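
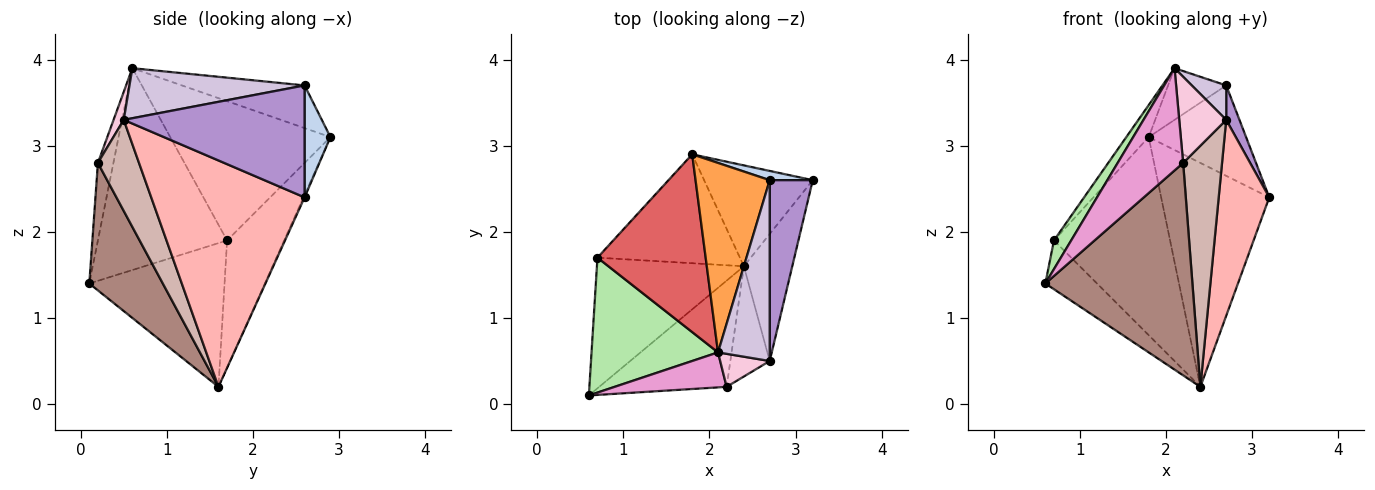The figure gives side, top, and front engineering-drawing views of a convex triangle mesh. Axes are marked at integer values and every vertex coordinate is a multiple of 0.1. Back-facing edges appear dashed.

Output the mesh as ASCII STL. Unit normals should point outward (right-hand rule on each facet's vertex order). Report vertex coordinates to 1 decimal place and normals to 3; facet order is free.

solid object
 facet normal -0.010 0.912 -0.411
  outer loop
   vertex 2.4 1.6 0.2
   vertex 1.8 2.9 3.1
   vertex 3.2 2.6 2.4
  endloop
 endfacet
 facet normal 0.255 0.962 0.098
  outer loop
   vertex 2.7 2.6 3.7
   vertex 3.2 2.6 2.4
   vertex 1.8 2.9 3.1
  endloop
 endfacet
 facet normal -0.486 0.230 0.843
  outer loop
   vertex 2.7 2.6 3.7
   vertex 1.8 2.9 3.1
   vertex 2.1 0.6 3.9
  endloop
 endfacet
 facet normal -0.676 0.258 -0.691
  outer loop
   vertex 0.7 1.7 1.9
   vertex 2.4 1.6 0.2
   vertex 0.6 0.1 1.4
  endloop
 endfacet
 facet normal -0.395 0.805 -0.443
  outer loop
   vertex 0.7 1.7 1.9
   vertex 1.8 2.9 3.1
   vertex 2.4 1.6 0.2
  endloop
 endfacet
 facet normal -0.842 -0.112 0.528
  outer loop
   vertex 0.7 1.7 1.9
   vertex 0.6 0.1 1.4
   vertex 2.1 0.6 3.9
  endloop
 endfacet
 facet normal -0.785 0.110 0.610
  outer loop
   vertex 0.7 1.7 1.9
   vertex 2.1 0.6 3.9
   vertex 1.8 2.9 3.1
  endloop
 endfacet
 facet normal 0.931 -0.307 -0.199
  outer loop
   vertex 2.7 0.5 3.3
   vertex 2.4 1.6 0.2
   vertex 3.2 2.6 2.4
  endloop
 endfacet
 facet normal 0.931 -0.068 0.358
  outer loop
   vertex 2.7 0.5 3.3
   vertex 3.2 2.6 2.4
   vertex 2.7 2.6 3.7
  endloop
 endfacet
 facet normal 0.689 -0.136 0.712
  outer loop
   vertex 2.7 0.5 3.3
   vertex 2.7 2.6 3.7
   vertex 2.1 0.6 3.9
  endloop
 endfacet
 facet normal 0.408 -0.816 -0.408
  outer loop
   vertex 2.2 0.2 2.8
   vertex 0.6 0.1 1.4
   vertex 2.4 1.6 0.2
  endloop
 endfacet
 facet normal 0.693 -0.656 -0.300
  outer loop
   vertex 2.2 0.2 2.8
   vertex 2.4 1.6 0.2
   vertex 2.7 0.5 3.3
  endloop
 endfacet
 facet normal -0.219 -0.923 0.316
  outer loop
   vertex 2.2 0.2 2.8
   vertex 2.1 0.6 3.9
   vertex 0.6 0.1 1.4
  endloop
 endfacet
 facet normal 0.198 -0.915 0.351
  outer loop
   vertex 2.2 0.2 2.8
   vertex 2.7 0.5 3.3
   vertex 2.1 0.6 3.9
  endloop
 endfacet
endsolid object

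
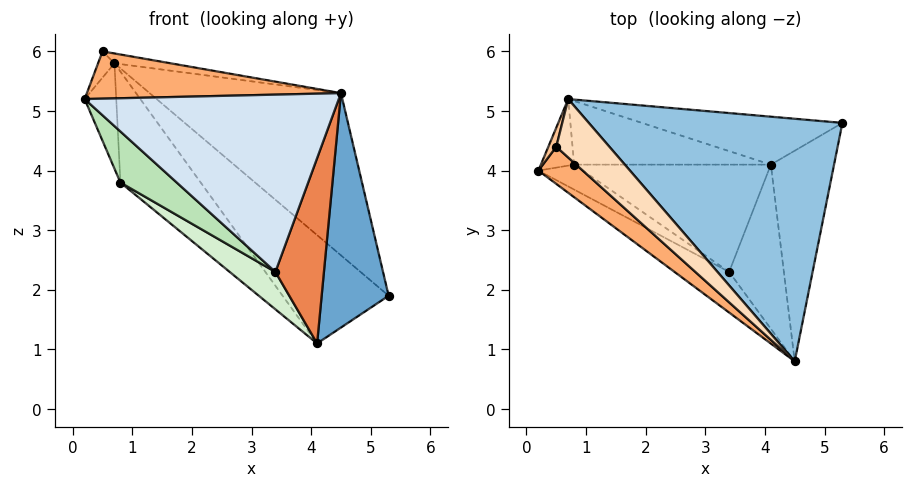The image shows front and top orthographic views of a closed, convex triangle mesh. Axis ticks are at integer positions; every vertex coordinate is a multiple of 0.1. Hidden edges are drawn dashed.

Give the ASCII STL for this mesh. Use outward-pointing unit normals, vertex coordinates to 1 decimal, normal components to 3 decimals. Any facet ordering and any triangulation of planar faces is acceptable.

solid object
 facet normal 0.660 -0.559 -0.502
  outer loop
   vertex 4.1 4.1 1.1
   vertex 5.3 4.8 1.9
   vertex 4.5 0.8 5.3
  endloop
 endfacet
 facet normal 0.602 0.444 0.664
  outer loop
   vertex 0.7 5.2 5.8
   vertex 4.5 0.8 5.3
   vertex 5.3 4.8 1.9
  endloop
 endfacet
 facet normal -0.255 0.884 -0.391
  outer loop
   vertex 0.7 5.2 5.8
   vertex 5.3 4.8 1.9
   vertex 4.1 4.1 1.1
  endloop
 endfacet
 facet normal -0.584 -0.791 -0.181
  outer loop
   vertex 3.4 2.3 2.3
   vertex 4.5 0.8 5.3
   vertex 0.2 4.0 5.2
  endloop
 endfacet
 facet normal 0.619 -0.588 -0.521
  outer loop
   vertex 3.4 2.3 2.3
   vertex 4.1 4.1 1.1
   vertex 4.5 0.8 5.3
  endloop
 endfacet
 facet normal -0.514 -0.674 0.530
  outer loop
   vertex 0.5 4.4 6.0
   vertex 0.2 4.0 5.2
   vertex 4.5 0.8 5.3
  endloop
 endfacet
 facet normal -0.935 0.286 0.208
  outer loop
   vertex 0.5 4.4 6.0
   vertex 0.7 5.2 5.8
   vertex 0.2 4.0 5.2
  endloop
 endfacet
 facet normal 0.307 0.158 0.939
  outer loop
   vertex 0.5 4.4 6.0
   vertex 4.5 0.8 5.3
   vertex 0.7 5.2 5.8
  endloop
 endfacet
 facet normal -0.811 0.494 -0.312
  outer loop
   vertex 0.8 4.1 3.8
   vertex 0.2 4.0 5.2
   vertex 0.7 5.2 5.8
  endloop
 endfacet
 facet normal -0.377 0.803 -0.461
  outer loop
   vertex 0.8 4.1 3.8
   vertex 0.7 5.2 5.8
   vertex 4.1 4.1 1.1
  endloop
 endfacet
 facet normal -0.659 -0.676 -0.331
  outer loop
   vertex 0.8 4.1 3.8
   vertex 3.4 2.3 2.3
   vertex 0.2 4.0 5.2
  endloop
 endfacet
 facet normal -0.611 -0.260 -0.747
  outer loop
   vertex 0.8 4.1 3.8
   vertex 4.1 4.1 1.1
   vertex 3.4 2.3 2.3
  endloop
 endfacet
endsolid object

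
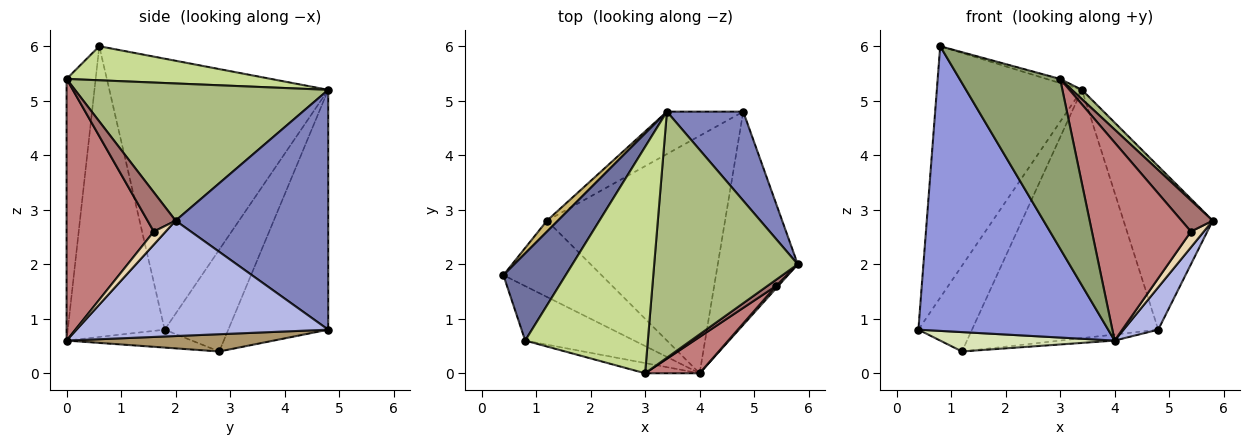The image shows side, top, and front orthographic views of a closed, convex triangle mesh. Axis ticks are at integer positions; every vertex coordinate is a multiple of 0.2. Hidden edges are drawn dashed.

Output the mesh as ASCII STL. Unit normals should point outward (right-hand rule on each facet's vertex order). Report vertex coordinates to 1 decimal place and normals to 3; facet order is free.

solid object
 facet normal -0.819 0.543 0.188
  outer loop
   vertex 0.8 0.6 6.0
   vertex 3.4 4.8 5.2
   vertex 0.4 1.8 0.8
  endloop
 endfacet
 facet normal 0.833 0.487 0.265
  outer loop
   vertex 4.8 4.8 0.8
   vertex 3.4 4.8 5.2
   vertex 5.8 2.0 2.8
  endloop
 endfacet
 facet normal -0.448 -0.878 -0.168
  outer loop
   vertex 4.0 0.0 0.6
   vertex 0.8 0.6 6.0
   vertex 0.4 1.8 0.8
  endloop
 endfacet
 facet normal 0.817 -0.113 -0.566
  outer loop
   vertex 4.0 0.0 0.6
   vertex 4.8 4.8 0.8
   vertex 5.8 2.0 2.8
  endloop
 endfacet
 facet normal -0.277 -0.959 -0.058
  outer loop
   vertex 3.0 0.0 5.4
   vertex 0.8 0.6 6.0
   vertex 4.0 0.0 0.6
  endloop
 endfacet
 facet normal 0.691 -0.027 0.723
  outer loop
   vertex 3.0 0.0 5.4
   vertex 5.8 2.0 2.8
   vertex 3.4 4.8 5.2
  endloop
 endfacet
 facet normal 0.268 0.018 0.963
  outer loop
   vertex 3.0 0.0 5.4
   vertex 3.4 4.8 5.2
   vertex 0.8 0.6 6.0
  endloop
 endfacet
 facet normal -0.174 -0.242 -0.954
  outer loop
   vertex 1.2 2.8 0.4
   vertex 4.0 0.0 0.6
   vertex 0.4 1.8 0.8
  endloop
 endfacet
 facet normal 0.096 0.025 -0.995
  outer loop
   vertex 1.2 2.8 0.4
   vertex 4.8 4.8 0.8
   vertex 4.0 0.0 0.6
  endloop
 endfacet
 facet normal -0.762 0.642 0.082
  outer loop
   vertex 1.2 2.8 0.4
   vertex 0.4 1.8 0.8
   vertex 3.4 4.8 5.2
  endloop
 endfacet
 facet normal -0.468 0.871 -0.149
  outer loop
   vertex 1.2 2.8 0.4
   vertex 3.4 4.8 5.2
   vertex 4.8 4.8 0.8
  endloop
 endfacet
 facet normal 0.674 -0.730 0.112
  outer loop
   vertex 5.4 1.6 2.6
   vertex 4.0 0.0 0.6
   vertex 5.8 2.0 2.8
  endloop
 endfacet
 facet normal 0.662 -0.735 0.147
  outer loop
   vertex 5.4 1.6 2.6
   vertex 5.8 2.0 2.8
   vertex 3.0 0.0 5.4
  endloop
 endfacet
 facet normal 0.655 -0.743 0.136
  outer loop
   vertex 5.4 1.6 2.6
   vertex 3.0 0.0 5.4
   vertex 4.0 0.0 0.6
  endloop
 endfacet
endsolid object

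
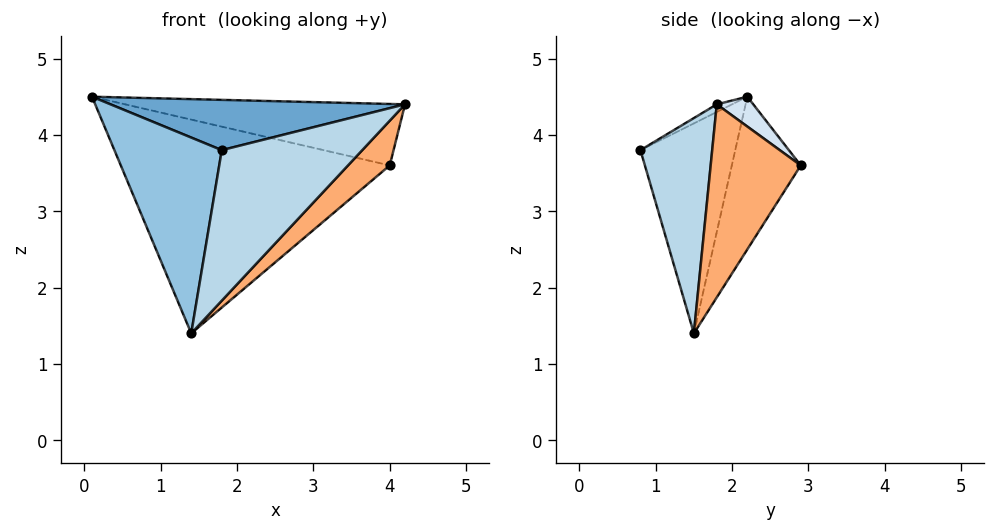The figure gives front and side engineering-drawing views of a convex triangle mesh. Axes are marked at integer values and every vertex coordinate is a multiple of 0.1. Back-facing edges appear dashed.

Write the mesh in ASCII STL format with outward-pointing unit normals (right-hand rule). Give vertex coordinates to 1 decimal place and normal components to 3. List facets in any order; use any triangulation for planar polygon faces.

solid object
 facet normal -0.024 -0.471 0.882
  outer loop
   vertex 1.8 0.8 3.8
   vertex 4.2 1.8 4.4
   vertex 0.1 2.2 4.5
  endloop
 endfacet
 facet normal -0.658 -0.745 -0.108
  outer loop
   vertex 1.4 1.5 1.4
   vertex 1.8 0.8 3.8
   vertex 0.1 2.2 4.5
  endloop
 endfacet
 facet normal 0.431 -0.844 -0.318
  outer loop
   vertex 1.4 1.5 1.4
   vertex 4.2 1.8 4.4
   vertex 1.8 0.8 3.8
  endloop
 endfacet
 facet normal 0.078 0.596 0.800
  outer loop
   vertex 4.0 2.9 3.6
   vertex 0.1 2.2 4.5
   vertex 4.2 1.8 4.4
  endloop
 endfacet
 facet normal -0.236 0.922 -0.307
  outer loop
   vertex 4.0 2.9 3.6
   vertex 1.4 1.5 1.4
   vertex 0.1 2.2 4.5
  endloop
 endfacet
 facet normal 0.707 -0.327 -0.627
  outer loop
   vertex 4.0 2.9 3.6
   vertex 4.2 1.8 4.4
   vertex 1.4 1.5 1.4
  endloop
 endfacet
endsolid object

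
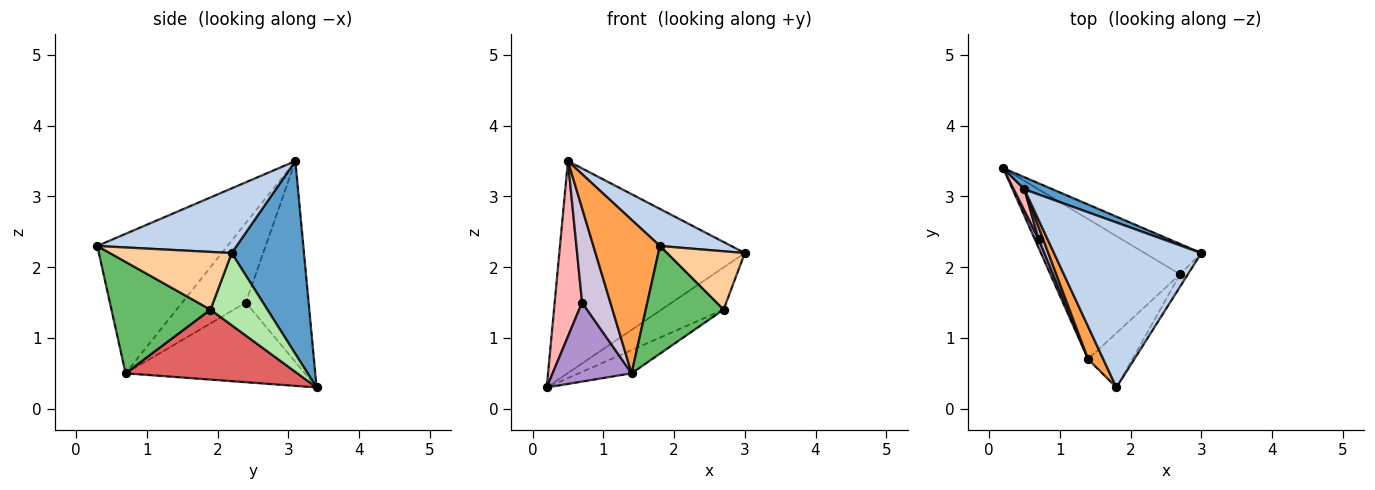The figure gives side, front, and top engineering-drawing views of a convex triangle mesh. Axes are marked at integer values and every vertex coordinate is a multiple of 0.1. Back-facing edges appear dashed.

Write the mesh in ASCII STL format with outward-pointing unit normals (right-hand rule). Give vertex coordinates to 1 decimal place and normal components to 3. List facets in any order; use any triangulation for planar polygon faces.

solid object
 facet normal 0.363 0.930 0.053
  outer loop
   vertex 0.5 3.1 3.5
   vertex 3.0 2.2 2.2
   vertex 0.2 3.4 0.3
  endloop
 endfacet
 facet normal 0.394 -0.202 0.897
  outer loop
   vertex 0.5 3.1 3.5
   vertex 1.8 0.3 2.3
   vertex 3.0 2.2 2.2
  endloop
 endfacet
 facet normal -0.886 -0.453 0.096
  outer loop
   vertex 1.4 0.7 0.5
   vertex 1.8 0.3 2.3
   vertex 0.5 3.1 3.5
  endloop
 endfacet
 facet normal 0.837 -0.535 -0.113
  outer loop
   vertex 2.7 1.9 1.4
   vertex 3.0 2.2 2.2
   vertex 1.8 0.3 2.3
  endloop
 endfacet
 facet normal 0.751 -0.590 -0.298
  outer loop
   vertex 2.7 1.9 1.4
   vertex 1.8 0.3 2.3
   vertex 1.4 0.7 0.5
  endloop
 endfacet
 facet normal 0.597 0.652 -0.468
  outer loop
   vertex 2.7 1.9 1.4
   vertex 0.2 3.4 0.3
   vertex 3.0 2.2 2.2
  endloop
 endfacet
 facet normal 0.470 0.144 -0.871
  outer loop
   vertex 2.7 1.9 1.4
   vertex 1.4 0.7 0.5
   vertex 0.2 3.4 0.3
  endloop
 endfacet
 facet normal -0.915 -0.400 0.048
  outer loop
   vertex 0.7 2.4 1.5
   vertex 0.5 3.1 3.5
   vertex 0.2 3.4 0.3
  endloop
 endfacet
 facet normal -0.914 -0.403 0.045
  outer loop
   vertex 0.7 2.4 1.5
   vertex 0.2 3.4 0.3
   vertex 1.4 0.7 0.5
  endloop
 endfacet
 facet normal -0.913 -0.406 0.051
  outer loop
   vertex 0.7 2.4 1.5
   vertex 1.4 0.7 0.5
   vertex 0.5 3.1 3.5
  endloop
 endfacet
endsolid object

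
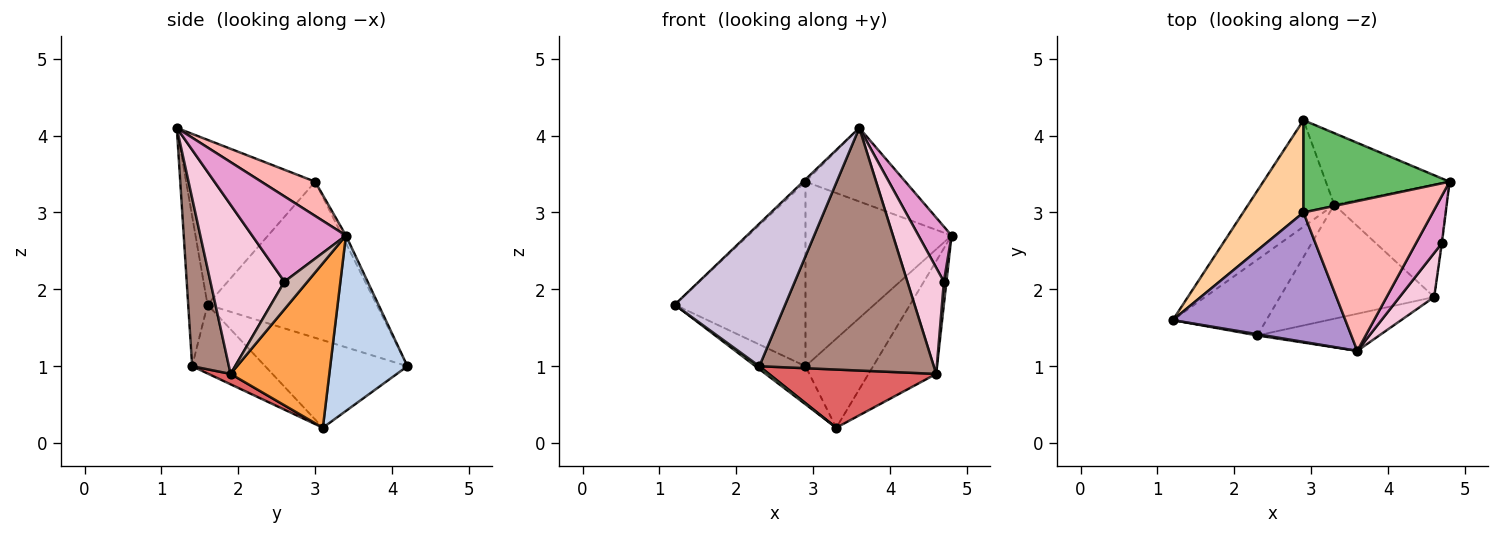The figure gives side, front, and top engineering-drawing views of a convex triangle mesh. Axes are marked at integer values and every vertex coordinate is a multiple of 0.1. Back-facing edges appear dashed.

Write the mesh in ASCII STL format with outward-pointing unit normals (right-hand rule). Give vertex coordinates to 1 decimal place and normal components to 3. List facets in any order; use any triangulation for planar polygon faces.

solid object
 facet normal -0.692 0.243 -0.680
  outer loop
   vertex 3.3 3.1 0.2
   vertex 1.2 1.6 1.8
   vertex 2.9 4.2 1.0
  endloop
 endfacet
 facet normal 0.664 0.582 -0.469
  outer loop
   vertex 3.3 3.1 0.2
   vertex 2.9 4.2 1.0
   vertex 4.8 3.4 2.7
  endloop
 endfacet
 facet normal 0.719 0.493 -0.490
  outer loop
   vertex 4.6 1.9 0.9
   vertex 3.3 3.1 0.2
   vertex 4.8 3.4 2.7
  endloop
 endfacet
 facet normal -0.757 0.585 0.292
  outer loop
   vertex 2.9 3.0 3.4
   vertex 2.9 4.2 1.0
   vertex 1.2 1.6 1.8
  endloop
 endfacet
 facet normal -0.024 0.894 0.447
  outer loop
   vertex 2.9 3.0 3.4
   vertex 4.8 3.4 2.7
   vertex 2.9 4.2 1.0
  endloop
 endfacet
 facet normal -0.592 -0.031 -0.806
  outer loop
   vertex 2.3 1.4 1.0
   vertex 1.2 1.6 1.8
   vertex 3.3 3.1 0.2
  endloop
 endfacet
 facet normal 0.060 -0.454 -0.889
  outer loop
   vertex 2.3 1.4 1.0
   vertex 3.3 3.1 0.2
   vertex 4.6 1.9 0.9
  endloop
 endfacet
 facet normal 0.231 0.429 0.873
  outer loop
   vertex 3.6 1.2 4.1
   vertex 4.8 3.4 2.7
   vertex 2.9 3.0 3.4
  endloop
 endfacet
 facet normal -0.691 0.013 0.723
  outer loop
   vertex 3.6 1.2 4.1
   vertex 2.9 3.0 3.4
   vertex 1.2 1.6 1.8
  endloop
 endfacet
 facet normal -0.173 -0.985 0.009
  outer loop
   vertex 3.6 1.2 4.1
   vertex 1.2 1.6 1.8
   vertex 2.3 1.4 1.0
  endloop
 endfacet
 facet normal 0.204 -0.968 -0.148
  outer loop
   vertex 3.6 1.2 4.1
   vertex 2.3 1.4 1.0
   vertex 4.6 1.9 0.9
  endloop
 endfacet
 facet normal 0.994 -0.110 -0.018
  outer loop
   vertex 4.7 2.6 2.1
   vertex 4.6 1.9 0.9
   vertex 4.8 3.4 2.7
  endloop
 endfacet
 facet normal 0.907 -0.320 0.275
  outer loop
   vertex 4.7 2.6 2.1
   vertex 4.8 3.4 2.7
   vertex 3.6 1.2 4.1
  endloop
 endfacet
 facet normal 0.882 -0.435 0.180
  outer loop
   vertex 4.7 2.6 2.1
   vertex 3.6 1.2 4.1
   vertex 4.6 1.9 0.9
  endloop
 endfacet
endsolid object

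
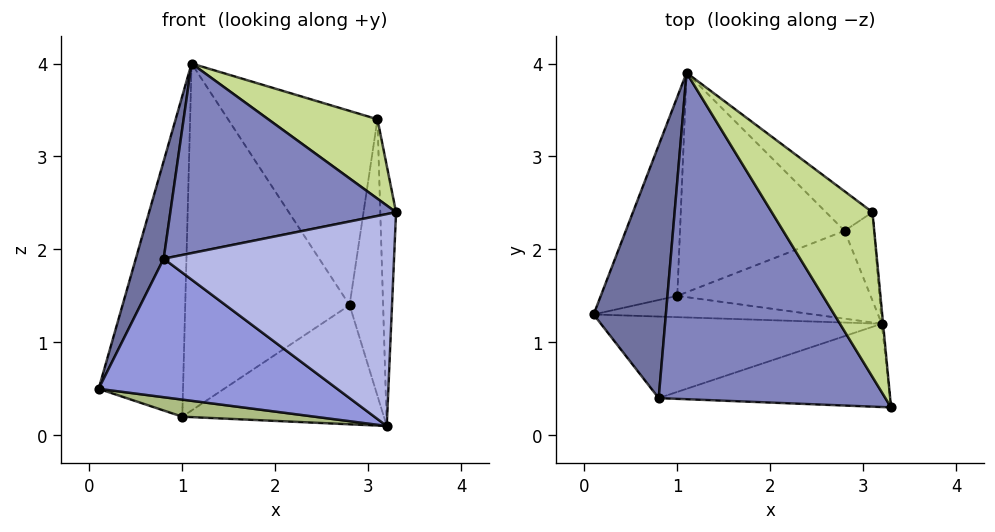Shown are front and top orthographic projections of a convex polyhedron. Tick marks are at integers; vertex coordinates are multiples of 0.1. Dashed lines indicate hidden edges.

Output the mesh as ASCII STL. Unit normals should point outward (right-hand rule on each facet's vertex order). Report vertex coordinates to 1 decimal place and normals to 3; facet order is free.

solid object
 facet normal -0.919 -0.142 0.368
  outer loop
   vertex 0.8 0.4 1.9
   vertex 1.1 3.9 4.0
   vertex 0.1 1.3 0.5
  endloop
 endfacet
 facet normal -0.190 -0.493 0.849
  outer loop
   vertex 0.8 0.4 1.9
   vertex 3.3 0.3 2.4
   vertex 1.1 3.9 4.0
  endloop
 endfacet
 facet normal -0.093 -0.858 -0.505
  outer loop
   vertex 0.8 0.4 1.9
   vertex 0.1 1.3 0.5
   vertex 3.2 1.2 0.1
  endloop
 endfacet
 facet normal 0.036 -0.930 -0.366
  outer loop
   vertex 0.8 0.4 1.9
   vertex 3.2 1.2 0.1
   vertex 3.3 0.3 2.4
  endloop
 endfacet
 facet normal -0.342 0.798 -0.495
  outer loop
   vertex 1.0 1.5 0.2
   vertex 0.1 1.3 0.5
   vertex 1.1 3.9 4.0
  endloop
 endfacet
 facet normal -0.120 -0.622 -0.774
  outer loop
   vertex 1.0 1.5 0.2
   vertex 3.2 1.2 0.1
   vertex 0.1 1.3 0.5
  endloop
 endfacet
 facet normal -0.055 -0.434 0.899
  outer loop
   vertex 3.1 2.4 3.4
   vertex 1.1 3.9 4.0
   vertex 3.3 0.3 2.4
  endloop
 endfacet
 facet normal 0.995 0.097 -0.005
  outer loop
   vertex 3.1 2.4 3.4
   vertex 3.3 0.3 2.4
   vertex 3.2 1.2 0.1
  endloop
 endfacet
 facet normal 0.028 0.845 -0.534
  outer loop
   vertex 2.8 2.2 1.4
   vertex 1.0 1.5 0.2
   vertex 1.1 3.9 4.0
  endloop
 endfacet
 facet normal 0.082 0.802 -0.592
  outer loop
   vertex 2.8 2.2 1.4
   vertex 3.2 1.2 0.1
   vertex 1.0 1.5 0.2
  endloop
 endfacet
 facet normal 0.560 0.812 -0.165
  outer loop
   vertex 2.8 2.2 1.4
   vertex 1.1 3.9 4.0
   vertex 3.1 2.4 3.4
  endloop
 endfacet
 facet normal 0.812 0.556 -0.177
  outer loop
   vertex 2.8 2.2 1.4
   vertex 3.1 2.4 3.4
   vertex 3.2 1.2 0.1
  endloop
 endfacet
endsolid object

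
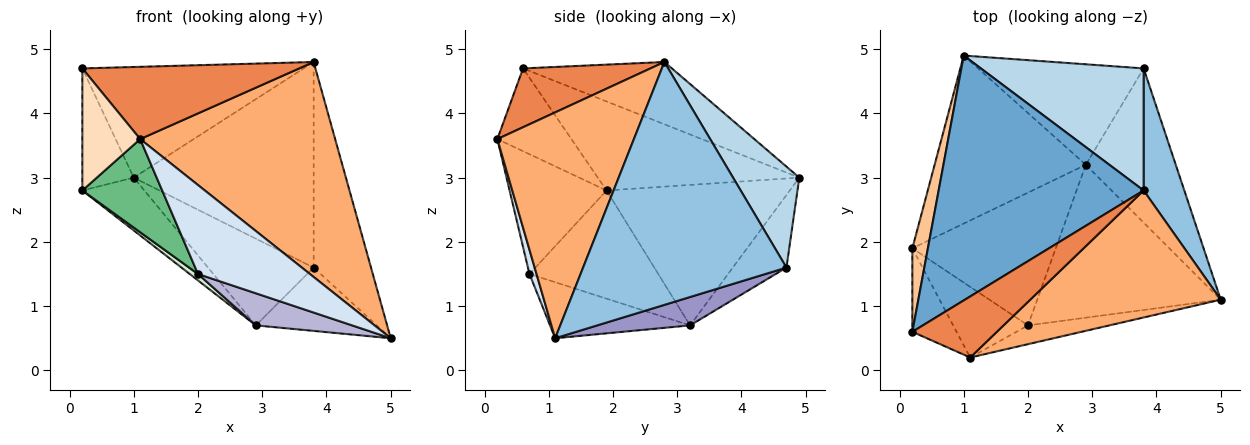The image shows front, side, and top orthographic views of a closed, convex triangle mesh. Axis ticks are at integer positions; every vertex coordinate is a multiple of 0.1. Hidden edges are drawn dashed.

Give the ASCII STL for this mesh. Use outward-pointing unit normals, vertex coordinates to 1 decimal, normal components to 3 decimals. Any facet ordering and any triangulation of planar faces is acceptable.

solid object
 facet normal -0.267 0.397 0.878
  outer loop
   vertex 3.8 2.8 4.8
   vertex 1.0 4.9 3.0
   vertex 0.2 0.6 4.7
  endloop
 endfacet
 facet normal 0.950 0.268 0.159
  outer loop
   vertex 3.8 4.7 1.6
   vertex 3.8 2.8 4.8
   vertex 5.0 1.1 0.5
  endloop
 endfacet
 facet normal 0.302 0.820 0.487
  outer loop
   vertex 3.8 4.7 1.6
   vertex 1.0 4.9 3.0
   vertex 3.8 2.8 4.8
  endloop
 endfacet
 facet normal 0.061 -0.977 -0.206
  outer loop
   vertex 1.1 0.2 3.6
   vertex 2.0 0.7 1.5
   vertex 5.0 1.1 0.5
  endloop
 endfacet
 facet normal 0.410 -0.697 0.589
  outer loop
   vertex 1.1 0.2 3.6
   vertex 3.8 2.8 4.8
   vertex 0.2 0.6 4.7
  endloop
 endfacet
 facet normal 0.516 -0.737 0.436
  outer loop
   vertex 1.1 0.2 3.6
   vertex 5.0 1.1 0.5
   vertex 3.8 2.8 4.8
  endloop
 endfacet
 facet normal -0.955 0.244 0.167
  outer loop
   vertex 0.2 1.9 2.8
   vertex 0.2 0.6 4.7
   vertex 1.0 4.9 3.0
  endloop
 endfacet
 facet normal -0.726 -0.567 -0.388
  outer loop
   vertex 0.2 1.9 2.8
   vertex 1.1 0.2 3.6
   vertex 0.2 0.6 4.7
  endloop
 endfacet
 facet normal -0.695 -0.573 -0.434
  outer loop
   vertex 0.2 1.9 2.8
   vertex 2.0 0.7 1.5
   vertex 1.1 0.2 3.6
  endloop
 endfacet
 facet normal -0.315 0.620 -0.719
  outer loop
   vertex 2.9 3.2 0.7
   vertex 1.0 4.9 3.0
   vertex 3.8 4.7 1.6
  endloop
 endfacet
 facet normal -0.663 0.224 -0.714
  outer loop
   vertex 2.9 3.2 0.7
   vertex 0.2 1.9 2.8
   vertex 1.0 4.9 3.0
  endloop
 endfacet
 facet normal -0.602 -0.039 -0.798
  outer loop
   vertex 2.9 3.2 0.7
   vertex 2.0 0.7 1.5
   vertex 0.2 1.9 2.8
  endloop
 endfacet
 facet normal 0.280 0.365 -0.888
  outer loop
   vertex 2.9 3.2 0.7
   vertex 3.8 4.7 1.6
   vertex 5.0 1.1 0.5
  endloop
 endfacet
 facet normal -0.286 -0.197 -0.938
  outer loop
   vertex 2.9 3.2 0.7
   vertex 5.0 1.1 0.5
   vertex 2.0 0.7 1.5
  endloop
 endfacet
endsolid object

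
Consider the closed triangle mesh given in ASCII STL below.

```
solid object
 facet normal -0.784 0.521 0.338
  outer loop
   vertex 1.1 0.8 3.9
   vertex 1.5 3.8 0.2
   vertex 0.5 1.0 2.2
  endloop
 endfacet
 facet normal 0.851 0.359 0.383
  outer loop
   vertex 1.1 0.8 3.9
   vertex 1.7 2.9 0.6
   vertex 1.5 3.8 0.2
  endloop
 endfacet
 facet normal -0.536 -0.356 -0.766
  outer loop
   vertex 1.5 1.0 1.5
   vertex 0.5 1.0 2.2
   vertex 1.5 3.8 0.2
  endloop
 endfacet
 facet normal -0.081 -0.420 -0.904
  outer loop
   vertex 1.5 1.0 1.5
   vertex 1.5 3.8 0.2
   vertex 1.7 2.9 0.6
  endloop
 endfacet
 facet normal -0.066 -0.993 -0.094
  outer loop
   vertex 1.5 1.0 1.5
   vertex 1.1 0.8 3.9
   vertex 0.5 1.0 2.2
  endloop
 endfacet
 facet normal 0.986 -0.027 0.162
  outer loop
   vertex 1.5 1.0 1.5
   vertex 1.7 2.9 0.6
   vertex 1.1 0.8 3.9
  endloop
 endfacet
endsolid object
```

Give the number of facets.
6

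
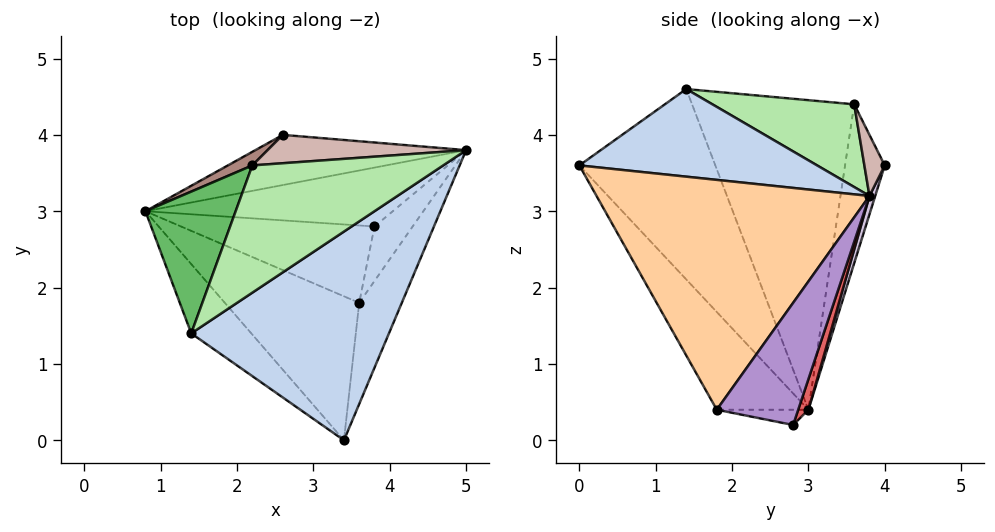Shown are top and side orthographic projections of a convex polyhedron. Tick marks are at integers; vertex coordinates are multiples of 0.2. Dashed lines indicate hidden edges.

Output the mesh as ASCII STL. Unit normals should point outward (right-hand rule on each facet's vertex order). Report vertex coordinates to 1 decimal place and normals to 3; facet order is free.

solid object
 facet normal -0.627 -0.754 -0.198
  outer loop
   vertex 1.4 1.4 4.6
   vertex 0.8 3.0 0.4
   vertex 3.4 0.0 3.6
  endloop
 endfacet
 facet normal 0.404 -0.074 0.912
  outer loop
   vertex 1.4 1.4 4.6
   vertex 3.4 0.0 3.6
   vertex 5.0 3.8 3.2
  endloop
 endfacet
 facet normal -0.346 -0.808 -0.476
  outer loop
   vertex 3.6 1.8 0.4
   vertex 3.4 0.0 3.6
   vertex 0.8 3.0 0.4
  endloop
 endfacet
 facet normal 0.902 -0.397 -0.167
  outer loop
   vertex 3.6 1.8 0.4
   vertex 5.0 3.8 3.2
   vertex 3.4 0.0 3.6
  endloop
 endfacet
 facet normal -0.899 0.351 0.262
  outer loop
   vertex 2.2 3.6 4.4
   vertex 0.8 3.0 0.4
   vertex 1.4 1.4 4.6
  endloop
 endfacet
 facet normal 0.397 -0.061 0.916
  outer loop
   vertex 2.2 3.6 4.4
   vertex 1.4 1.4 4.6
   vertex 5.0 3.8 3.2
  endloop
 endfacet
 facet normal 0.041 0.943 -0.331
  outer loop
   vertex 3.8 2.8 0.2
   vertex 0.8 3.0 0.4
   vertex 5.0 3.8 3.2
  endloop
 endfacet
 facet normal -0.077 -0.181 -0.981
  outer loop
   vertex 3.8 2.8 0.2
   vertex 3.6 1.8 0.4
   vertex 0.8 3.0 0.4
  endloop
 endfacet
 facet normal 0.926 -0.243 -0.289
  outer loop
   vertex 3.8 2.8 0.2
   vertex 5.0 3.8 3.2
   vertex 3.6 1.8 0.4
  endloop
 endfacet
 facet normal 0.027 0.950 -0.312
  outer loop
   vertex 2.6 4.0 3.6
   vertex 5.0 3.8 3.2
   vertex 0.8 3.0 0.4
  endloop
 endfacet
 facet normal -0.605 0.791 0.093
  outer loop
   vertex 2.6 4.0 3.6
   vertex 0.8 3.0 0.4
   vertex 2.2 3.6 4.4
  endloop
 endfacet
 facet normal 0.155 0.851 0.503
  outer loop
   vertex 2.6 4.0 3.6
   vertex 2.2 3.6 4.4
   vertex 5.0 3.8 3.2
  endloop
 endfacet
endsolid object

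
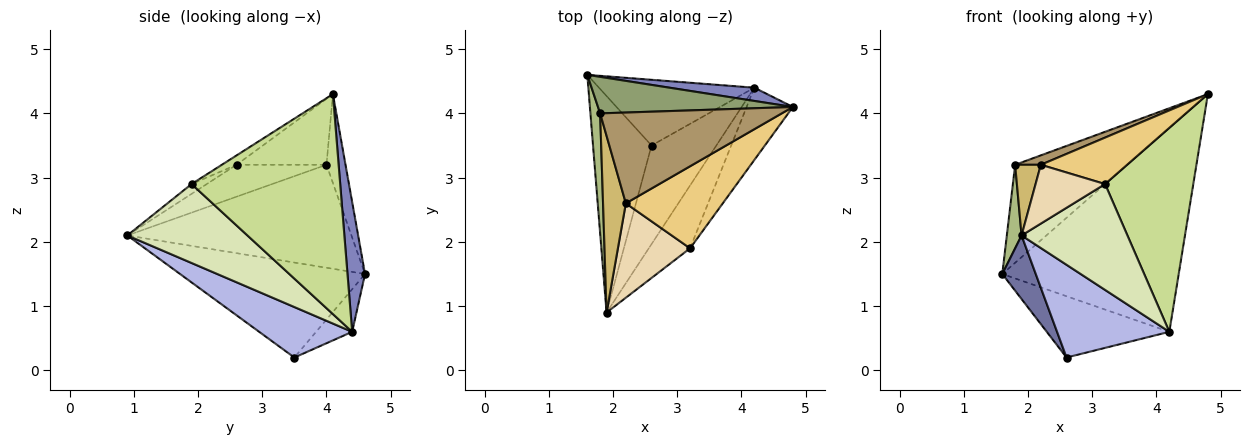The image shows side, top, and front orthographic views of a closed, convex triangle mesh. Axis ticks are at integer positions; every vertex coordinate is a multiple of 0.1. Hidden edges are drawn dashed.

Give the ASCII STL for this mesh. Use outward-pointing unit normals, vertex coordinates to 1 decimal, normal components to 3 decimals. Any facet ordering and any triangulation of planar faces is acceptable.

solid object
 facet normal -0.841 -0.152 -0.518
  outer loop
   vertex 2.6 3.5 0.2
   vertex 1.9 0.9 2.1
   vertex 1.6 4.6 1.5
  endloop
 endfacet
 facet normal 0.099 0.993 0.065
  outer loop
   vertex 4.2 4.4 0.6
   vertex 1.6 4.6 1.5
   vertex 4.8 4.1 4.3
  endloop
 endfacet
 facet normal -0.197 0.669 -0.717
  outer loop
   vertex 4.2 4.4 0.6
   vertex 2.6 3.5 0.2
   vertex 1.6 4.6 1.5
  endloop
 endfacet
 facet normal 0.494 -0.596 -0.634
  outer loop
   vertex 4.2 4.4 0.6
   vertex 1.9 0.9 2.1
   vertex 2.6 3.5 0.2
  endloop
 endfacet
 facet normal -0.157 0.925 0.345
  outer loop
   vertex 1.8 4.0 3.2
   vertex 4.8 4.1 4.3
   vertex 1.6 4.6 1.5
  endloop
 endfacet
 facet normal -0.993 -0.065 0.094
  outer loop
   vertex 1.8 4.0 3.2
   vertex 1.6 4.6 1.5
   vertex 1.9 0.9 2.1
  endloop
 endfacet
 facet normal 0.846 -0.502 -0.178
  outer loop
   vertex 3.2 1.9 2.9
   vertex 4.2 4.4 0.6
   vertex 4.8 4.1 4.3
  endloop
 endfacet
 facet normal 0.698 -0.615 -0.365
  outer loop
   vertex 3.2 1.9 2.9
   vertex 1.9 0.9 2.1
   vertex 4.2 4.4 0.6
  endloop
 endfacet
 facet normal -0.340 -0.097 0.935
  outer loop
   vertex 2.2 2.6 3.2
   vertex 4.8 4.1 4.3
   vertex 1.8 4.0 3.2
  endloop
 endfacet
 facet normal -0.793 -0.226 0.566
  outer loop
   vertex 2.2 2.6 3.2
   vertex 1.8 4.0 3.2
   vertex 1.9 0.9 2.1
  endloop
 endfacet
 facet normal -0.084 -0.491 0.867
  outer loop
   vertex 2.2 2.6 3.2
   vertex 3.2 1.9 2.9
   vertex 4.8 4.1 4.3
  endloop
 endfacet
 facet normal -0.115 -0.525 0.843
  outer loop
   vertex 2.2 2.6 3.2
   vertex 1.9 0.9 2.1
   vertex 3.2 1.9 2.9
  endloop
 endfacet
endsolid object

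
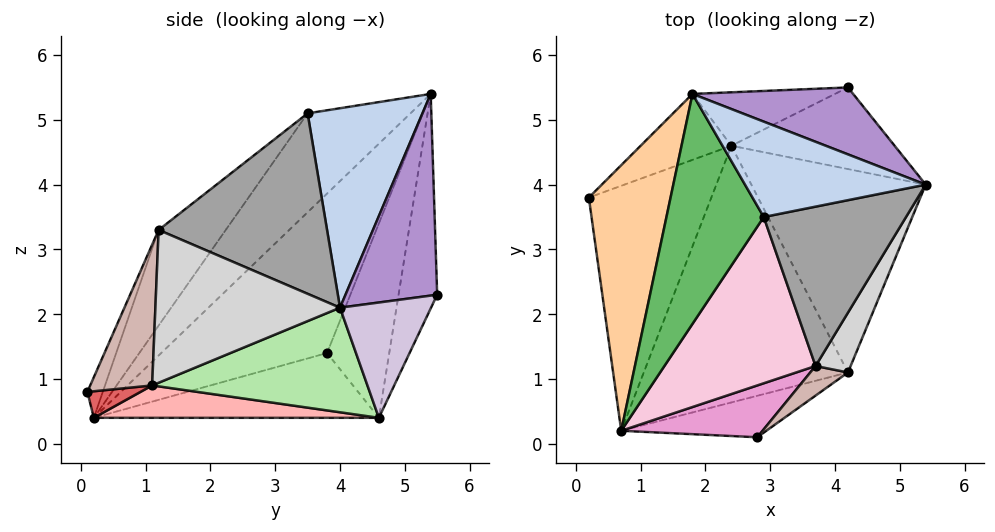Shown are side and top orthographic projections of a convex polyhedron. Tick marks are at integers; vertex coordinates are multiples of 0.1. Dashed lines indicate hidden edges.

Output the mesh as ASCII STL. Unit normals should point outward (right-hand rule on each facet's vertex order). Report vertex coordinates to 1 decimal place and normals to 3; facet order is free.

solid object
 facet normal -0.411 0.891 -0.192
  outer loop
   vertex 2.4 4.6 0.4
   vertex 0.2 3.8 1.4
   vertex 1.8 5.4 5.4
  endloop
 endfacet
 facet normal 0.705 0.307 0.639
  outer loop
   vertex 2.9 3.5 5.1
   vertex 5.4 4.0 2.1
   vertex 1.8 5.4 5.4
  endloop
 endfacet
 facet normal -0.460 0.178 -0.870
  outer loop
   vertex 0.7 0.2 0.4
   vertex 0.2 3.8 1.4
   vertex 2.4 4.6 0.4
  endloop
 endfacet
 facet normal -0.863 -0.243 0.442
  outer loop
   vertex 0.7 0.2 0.4
   vertex 1.8 5.4 5.4
   vertex 0.2 3.8 1.4
  endloop
 endfacet
 facet normal -0.632 -0.464 0.621
  outer loop
   vertex 0.7 0.2 0.4
   vertex 2.9 3.5 5.1
   vertex 1.8 5.4 5.4
  endloop
 endfacet
 facet normal 0.509 0.141 -0.849
  outer loop
   vertex 4.2 1.1 0.9
   vertex 2.4 4.6 0.4
   vertex 5.4 4.0 2.1
  endloop
 endfacet
 facet normal 0.178 -0.152 -0.972
  outer loop
   vertex 4.2 1.1 0.9
   vertex 2.8 0.1 0.8
   vertex 0.7 0.2 0.4
  endloop
 endfacet
 facet normal 0.156 -0.060 -0.986
  outer loop
   vertex 4.2 1.1 0.9
   vertex 0.7 0.2 0.4
   vertex 2.4 4.6 0.4
  endloop
 endfacet
 facet normal 0.687 0.477 0.548
  outer loop
   vertex 4.2 5.5 2.3
   vertex 1.8 5.4 5.4
   vertex 5.4 4.0 2.1
  endloop
 endfacet
 facet normal 0.501 0.496 -0.709
  outer loop
   vertex 4.2 5.5 2.3
   vertex 5.4 4.0 2.1
   vertex 2.4 4.6 0.4
  endloop
 endfacet
 facet normal -0.277 0.943 -0.184
  outer loop
   vertex 4.2 5.5 2.3
   vertex 2.4 4.6 0.4
   vertex 1.8 5.4 5.4
  endloop
 endfacet
 facet normal 0.567 -0.809 0.152
  outer loop
   vertex 3.7 1.2 3.3
   vertex 2.8 0.1 0.8
   vertex 4.2 1.1 0.9
  endloop
 endfacet
 facet normal -0.126 -0.891 0.437
  outer loop
   vertex 3.7 1.2 3.3
   vertex 0.7 0.2 0.4
   vertex 2.8 0.1 0.8
  endloop
 endfacet
 facet normal -0.408 -0.646 0.645
  outer loop
   vertex 3.7 1.2 3.3
   vertex 2.9 3.5 5.1
   vertex 0.7 0.2 0.4
  endloop
 endfacet
 facet normal 0.768 -0.207 0.606
  outer loop
   vertex 3.7 1.2 3.3
   vertex 5.4 4.0 2.1
   vertex 2.9 3.5 5.1
  endloop
 endfacet
 facet normal 0.873 -0.444 0.200
  outer loop
   vertex 3.7 1.2 3.3
   vertex 4.2 1.1 0.9
   vertex 5.4 4.0 2.1
  endloop
 endfacet
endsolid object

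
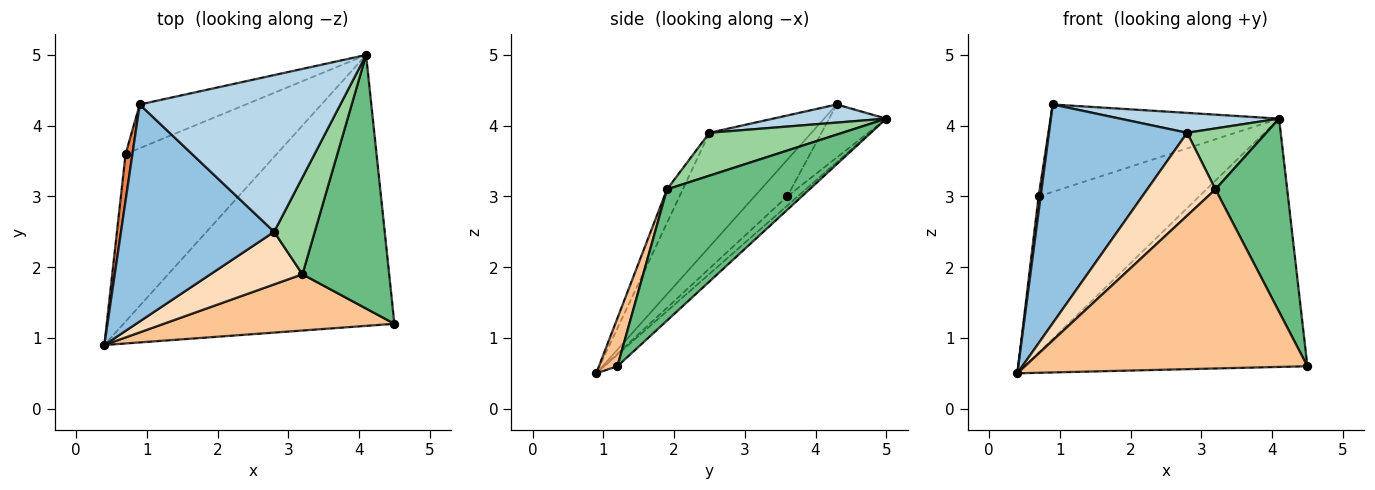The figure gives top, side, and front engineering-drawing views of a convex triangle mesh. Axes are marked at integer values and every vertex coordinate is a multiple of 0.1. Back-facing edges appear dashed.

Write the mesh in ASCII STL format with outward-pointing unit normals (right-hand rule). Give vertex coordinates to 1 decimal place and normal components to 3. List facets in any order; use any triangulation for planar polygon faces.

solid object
 facet normal -0.031 0.675 -0.737
  outer loop
   vertex 4.1 5.0 4.1
   vertex 4.5 1.2 0.6
   vertex 0.4 0.9 0.5
  endloop
 endfacet
 facet normal -0.464 -0.629 0.624
  outer loop
   vertex 2.8 2.5 3.9
   vertex 0.9 4.3 4.3
   vertex 0.4 0.9 0.5
  endloop
 endfacet
 facet normal 0.089 -0.125 0.988
  outer loop
   vertex 2.8 2.5 3.9
   vertex 4.1 5.0 4.1
   vertex 0.9 4.3 4.3
  endloop
 endfacet
 facet normal -0.044 0.681 -0.731
  outer loop
   vertex 0.7 3.6 3.0
   vertex 4.1 5.0 4.1
   vertex 0.4 0.9 0.5
  endloop
 endfacet
 facet normal -0.981 -0.061 0.184
  outer loop
   vertex 0.7 3.6 3.0
   vertex 0.4 0.9 0.5
   vertex 0.9 4.3 4.3
  endloop
 endfacet
 facet normal -0.218 0.873 -0.436
  outer loop
   vertex 0.7 3.6 3.0
   vertex 0.9 4.3 4.3
   vertex 4.1 5.0 4.1
  endloop
 endfacet
 facet normal 0.062 -0.952 0.299
  outer loop
   vertex 3.2 1.9 3.1
   vertex 0.4 0.9 0.5
   vertex 4.5 1.2 0.6
  endloop
 endfacet
 facet normal -0.192 -0.829 0.526
  outer loop
   vertex 3.2 1.9 3.1
   vertex 2.8 2.5 3.9
   vertex 0.4 0.9 0.5
  endloop
 endfacet
 facet normal 0.769 -0.387 0.508
  outer loop
   vertex 3.2 1.9 3.1
   vertex 4.5 1.2 0.6
   vertex 4.1 5.0 4.1
  endloop
 endfacet
 facet normal 0.666 -0.397 0.631
  outer loop
   vertex 3.2 1.9 3.1
   vertex 4.1 5.0 4.1
   vertex 2.8 2.5 3.9
  endloop
 endfacet
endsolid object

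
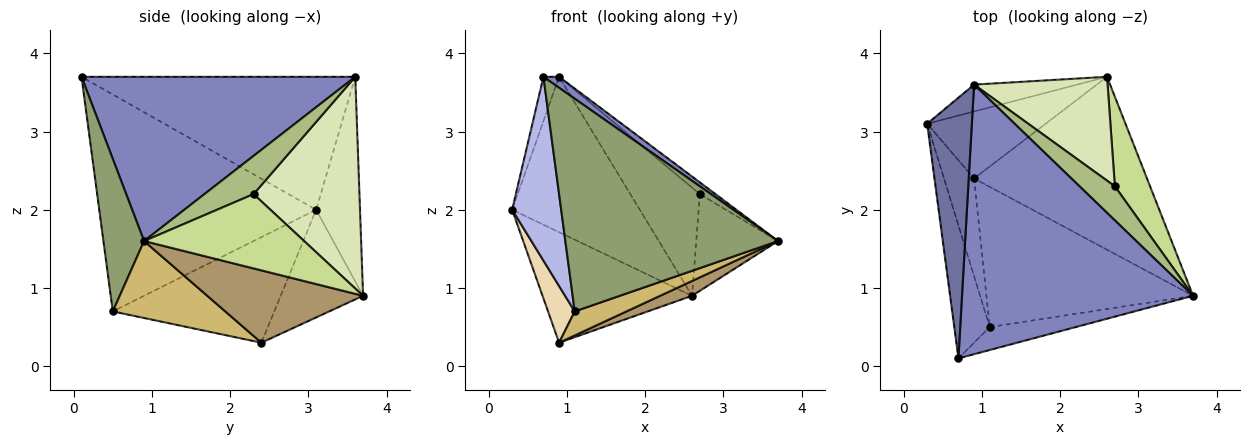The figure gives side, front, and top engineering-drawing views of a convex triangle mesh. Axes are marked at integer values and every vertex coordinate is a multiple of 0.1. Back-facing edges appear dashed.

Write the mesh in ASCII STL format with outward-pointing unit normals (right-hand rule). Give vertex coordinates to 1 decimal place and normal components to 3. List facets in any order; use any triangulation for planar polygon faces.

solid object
 facet normal -0.946 0.054 0.318
  outer loop
   vertex 0.9 3.6 3.7
   vertex 0.3 3.1 2.0
   vertex 0.7 0.1 3.7
  endloop
 endfacet
 facet normal 0.579 -0.033 0.815
  outer loop
   vertex 0.9 3.6 3.7
   vertex 0.7 0.1 3.7
   vertex 3.7 0.9 1.6
  endloop
 endfacet
 facet normal -0.321 0.933 -0.161
  outer loop
   vertex 2.6 3.7 0.9
   vertex 0.3 3.1 2.0
   vertex 0.9 3.6 3.7
  endloop
 endfacet
 facet normal -0.963 -0.218 -0.157
  outer loop
   vertex 1.1 0.5 0.7
   vertex 0.7 0.1 3.7
   vertex 0.3 3.1 2.0
  endloop
 endfacet
 facet normal 0.187 -0.977 -0.105
  outer loop
   vertex 1.1 0.5 0.7
   vertex 3.7 0.9 1.6
   vertex 0.7 0.1 3.7
  endloop
 endfacet
 facet normal 0.715 0.228 0.661
  outer loop
   vertex 2.7 2.3 2.2
   vertex 0.9 3.6 3.7
   vertex 3.7 0.9 1.6
  endloop
 endfacet
 facet normal 0.820 0.419 0.389
  outer loop
   vertex 2.7 2.3 2.2
   vertex 3.7 0.9 1.6
   vertex 2.6 3.7 0.9
  endloop
 endfacet
 facet normal 0.739 0.486 0.466
  outer loop
   vertex 2.7 2.3 2.2
   vertex 2.6 3.7 0.9
   vertex 0.9 3.6 3.7
  endloop
 endfacet
 facet normal 0.385 -0.079 -0.920
  outer loop
   vertex 0.9 2.4 0.3
   vertex 2.6 3.7 0.9
   vertex 3.7 0.9 1.6
  endloop
 endfacet
 facet normal 0.345 -0.159 -0.925
  outer loop
   vertex 0.9 2.4 0.3
   vertex 3.7 0.9 1.6
   vertex 1.1 0.5 0.7
  endloop
 endfacet
 facet normal -0.426 0.774 -0.469
  outer loop
   vertex 0.9 2.4 0.3
   vertex 0.3 3.1 2.0
   vertex 2.6 3.7 0.9
  endloop
 endfacet
 facet normal -0.950 -0.157 -0.271
  outer loop
   vertex 0.9 2.4 0.3
   vertex 1.1 0.5 0.7
   vertex 0.3 3.1 2.0
  endloop
 endfacet
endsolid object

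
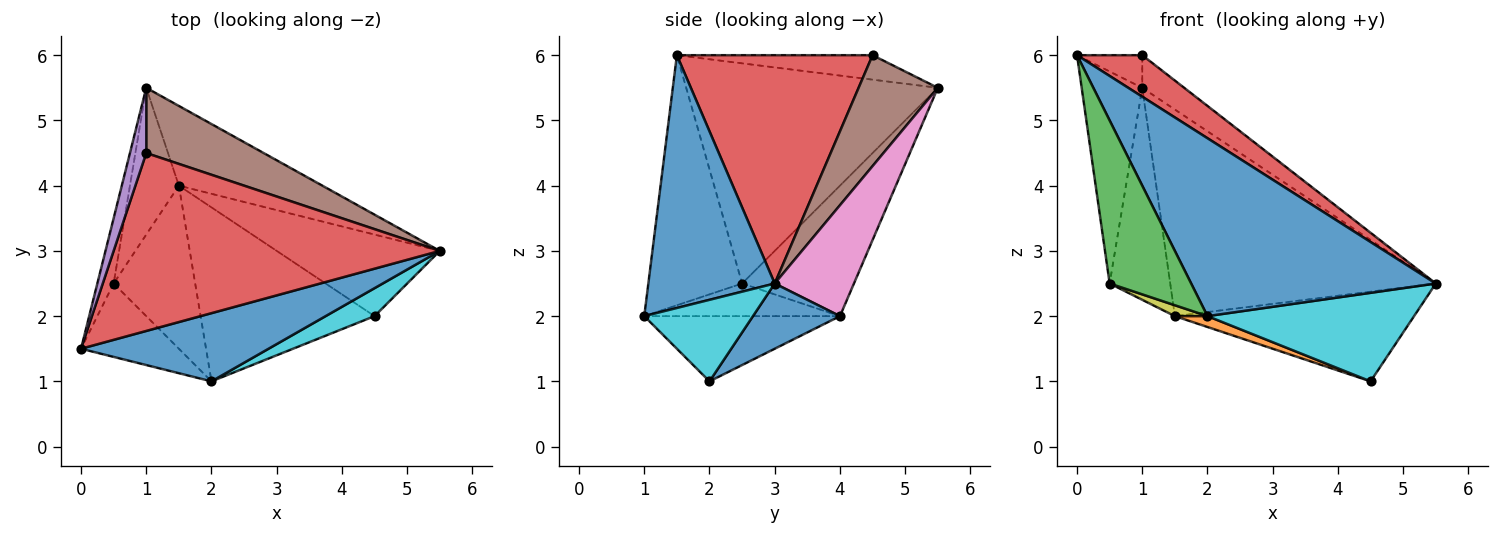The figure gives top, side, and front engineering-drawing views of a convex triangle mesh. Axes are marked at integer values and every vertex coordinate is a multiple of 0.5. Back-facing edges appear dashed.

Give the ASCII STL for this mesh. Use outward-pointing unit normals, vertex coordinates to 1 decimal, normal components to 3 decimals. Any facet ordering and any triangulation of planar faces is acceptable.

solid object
 facet normal 0.435 -0.841 0.322
  outer loop
   vertex 2.0 1.0 2.0
   vertex 5.5 3.0 2.5
   vertex 0.0 1.5 6.0
  endloop
 endfacet
 facet normal -0.970 0.233 -0.072
  outer loop
   vertex 0.5 2.5 2.5
   vertex 0.0 1.5 6.0
   vertex 1.0 5.5 5.5
  endloop
 endfacet
 facet normal -0.724 -0.629 -0.283
  outer loop
   vertex 0.5 2.5 2.5
   vertex 2.0 1.0 2.0
   vertex 0.0 1.5 6.0
  endloop
 endfacet
 facet normal 0.563 -0.188 0.805
  outer loop
   vertex 1.0 4.5 6.0
   vertex 0.0 1.5 6.0
   vertex 5.5 3.0 2.5
  endloop
 endfacet
 facet normal -0.802 0.267 0.535
  outer loop
   vertex 1.0 4.5 6.0
   vertex 1.0 5.5 5.5
   vertex 0.0 1.5 6.0
  endloop
 endfacet
 facet normal 0.645 0.342 0.683
  outer loop
   vertex 1.0 4.5 6.0
   vertex 5.5 3.0 2.5
   vertex 1.0 5.5 5.5
  endloop
 endfacet
 facet normal 0.268 0.899 -0.347
  outer loop
   vertex 1.5 4.0 2.0
   vertex 1.0 5.5 5.5
   vertex 5.5 3.0 2.5
  endloop
 endfacet
 facet normal -0.835 0.452 -0.313
  outer loop
   vertex 1.5 4.0 2.0
   vertex 0.5 2.5 2.5
   vertex 1.0 5.5 5.5
  endloop
 endfacet
 facet normal -0.371 -0.062 -0.927
  outer loop
   vertex 1.5 4.0 2.0
   vertex 2.0 1.0 2.0
   vertex 0.5 2.5 2.5
  endloop
 endfacet
 facet normal 0.449 -0.852 0.269
  outer loop
   vertex 4.5 2.0 1.0
   vertex 5.5 3.0 2.5
   vertex 2.0 1.0 2.0
  endloop
 endfacet
 facet normal 0.260 0.715 -0.650
  outer loop
   vertex 4.5 2.0 1.0
   vertex 1.5 4.0 2.0
   vertex 5.5 3.0 2.5
  endloop
 endfacet
 facet normal -0.351 -0.058 -0.935
  outer loop
   vertex 4.5 2.0 1.0
   vertex 2.0 1.0 2.0
   vertex 1.5 4.0 2.0
  endloop
 endfacet
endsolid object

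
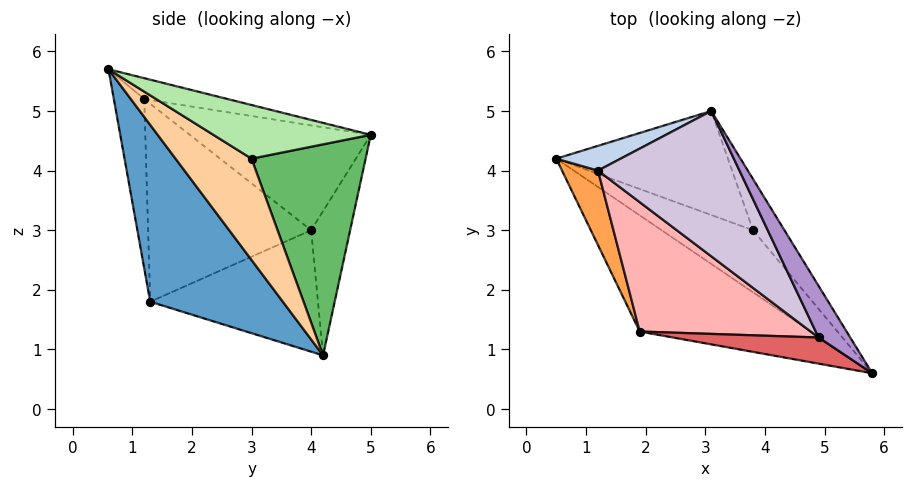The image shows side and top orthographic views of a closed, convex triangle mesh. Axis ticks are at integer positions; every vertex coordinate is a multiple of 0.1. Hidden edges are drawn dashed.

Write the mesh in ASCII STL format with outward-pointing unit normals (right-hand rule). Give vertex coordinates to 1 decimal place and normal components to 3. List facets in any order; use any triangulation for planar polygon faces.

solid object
 facet normal 0.713 0.130 -0.689
  outer loop
   vertex 1.9 1.3 1.8
   vertex 0.5 4.2 0.9
   vertex 5.8 0.6 5.7
  endloop
 endfacet
 facet normal -0.620 0.735 0.276
  outer loop
   vertex 1.2 4.0 3.0
   vertex 3.1 5.0 4.6
   vertex 0.5 4.2 0.9
  endloop
 endfacet
 facet normal -0.898 -0.351 0.266
  outer loop
   vertex 1.2 4.0 3.0
   vertex 0.5 4.2 0.9
   vertex 1.9 1.3 1.8
  endloop
 endfacet
 facet normal 0.728 0.196 -0.657
  outer loop
   vertex 3.8 3.0 4.2
   vertex 5.8 0.6 5.7
   vertex 0.5 4.2 0.9
  endloop
 endfacet
 facet normal 0.721 0.370 -0.586
  outer loop
   vertex 3.8 3.0 4.2
   vertex 0.5 4.2 0.9
   vertex 3.1 5.0 4.6
  endloop
 endfacet
 facet normal 0.800 0.374 -0.469
  outer loop
   vertex 3.8 3.0 4.2
   vertex 3.1 5.0 4.6
   vertex 5.8 0.6 5.7
  endloop
 endfacet
 facet normal -0.652 -0.511 0.560
  outer loop
   vertex 4.9 1.2 5.2
   vertex 1.9 1.3 1.8
   vertex 5.8 0.6 5.7
  endloop
 endfacet
 facet normal -0.681 -0.438 0.588
  outer loop
   vertex 4.9 1.2 5.2
   vertex 1.2 4.0 3.0
   vertex 1.9 1.3 1.8
  endloop
 endfacet
 facet normal -0.545 -0.127 0.829
  outer loop
   vertex 4.9 1.2 5.2
   vertex 5.8 0.6 5.7
   vertex 3.1 5.0 4.6
  endloop
 endfacet
 facet normal -0.588 -0.153 0.794
  outer loop
   vertex 4.9 1.2 5.2
   vertex 3.1 5.0 4.6
   vertex 1.2 4.0 3.0
  endloop
 endfacet
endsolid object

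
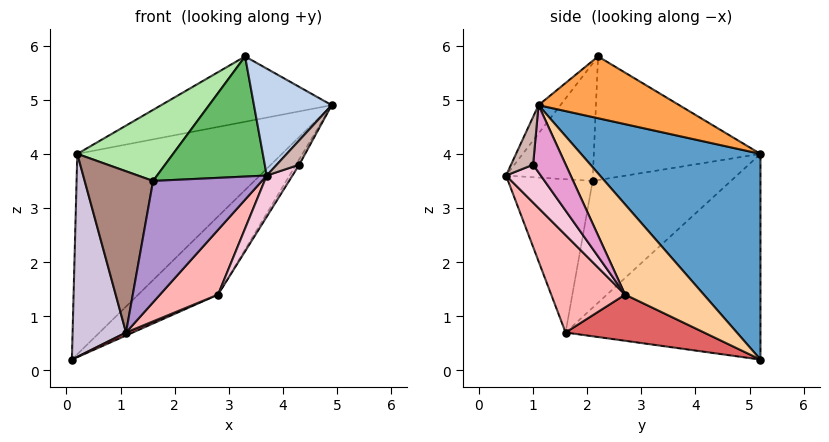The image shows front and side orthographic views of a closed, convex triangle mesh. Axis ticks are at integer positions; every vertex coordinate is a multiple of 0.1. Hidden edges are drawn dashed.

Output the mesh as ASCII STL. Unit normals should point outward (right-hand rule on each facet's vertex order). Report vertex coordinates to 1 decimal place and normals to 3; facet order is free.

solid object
 facet normal 0.659 0.752 -0.017
  outer loop
   vertex 0.2 5.2 4.0
   vertex 4.9 1.1 4.9
   vertex 0.1 5.2 0.2
  endloop
 endfacet
 facet normal -0.223 -0.791 0.570
  outer loop
   vertex 3.3 2.2 5.8
   vertex 3.7 0.5 3.6
   vertex 4.9 1.1 4.9
  endloop
 endfacet
 facet normal 0.625 0.758 0.186
  outer loop
   vertex 3.3 2.2 5.8
   vertex 4.9 1.1 4.9
   vertex 0.2 5.2 4.0
  endloop
 endfacet
 facet normal 0.699 0.709 -0.095
  outer loop
   vertex 2.8 2.7 1.4
   vertex 0.1 5.2 0.2
   vertex 4.9 1.1 4.9
  endloop
 endfacet
 facet normal -0.557 -0.703 0.442
  outer loop
   vertex 1.6 2.1 3.5
   vertex 3.7 0.5 3.6
   vertex 3.3 2.2 5.8
  endloop
 endfacet
 facet normal -0.723 -0.415 0.552
  outer loop
   vertex 1.6 2.1 3.5
   vertex 3.3 2.2 5.8
   vertex 0.2 5.2 4.0
  endloop
 endfacet
 facet normal 0.391 -0.019 -0.920
  outer loop
   vertex 1.1 1.6 0.7
   vertex 0.1 5.2 0.2
   vertex 2.8 2.7 1.4
  endloop
 endfacet
 facet normal 0.573 -0.450 -0.685
  outer loop
   vertex 1.1 1.6 0.7
   vertex 2.8 2.7 1.4
   vertex 3.7 0.5 3.6
  endloop
 endfacet
 facet normal -0.595 -0.766 0.243
  outer loop
   vertex 1.1 1.6 0.7
   vertex 3.7 0.5 3.6
   vertex 1.6 2.1 3.5
  endloop
 endfacet
 facet normal -0.964 -0.264 0.025
  outer loop
   vertex 1.1 1.6 0.7
   vertex 0.2 5.2 4.0
   vertex 0.1 5.2 0.2
  endloop
 endfacet
 facet normal -0.872 -0.431 0.233
  outer loop
   vertex 1.1 1.6 0.7
   vertex 1.6 2.1 3.5
   vertex 0.2 5.2 4.0
  endloop
 endfacet
 facet normal 0.668 -0.680 -0.302
  outer loop
   vertex 4.3 1.0 3.8
   vertex 4.9 1.1 4.9
   vertex 3.7 0.5 3.6
  endloop
 endfacet
 facet normal 0.871 0.087 -0.483
  outer loop
   vertex 4.3 1.0 3.8
   vertex 2.8 2.7 1.4
   vertex 4.9 1.1 4.9
  endloop
 endfacet
 facet normal 0.590 -0.437 -0.679
  outer loop
   vertex 4.3 1.0 3.8
   vertex 3.7 0.5 3.6
   vertex 2.8 2.7 1.4
  endloop
 endfacet
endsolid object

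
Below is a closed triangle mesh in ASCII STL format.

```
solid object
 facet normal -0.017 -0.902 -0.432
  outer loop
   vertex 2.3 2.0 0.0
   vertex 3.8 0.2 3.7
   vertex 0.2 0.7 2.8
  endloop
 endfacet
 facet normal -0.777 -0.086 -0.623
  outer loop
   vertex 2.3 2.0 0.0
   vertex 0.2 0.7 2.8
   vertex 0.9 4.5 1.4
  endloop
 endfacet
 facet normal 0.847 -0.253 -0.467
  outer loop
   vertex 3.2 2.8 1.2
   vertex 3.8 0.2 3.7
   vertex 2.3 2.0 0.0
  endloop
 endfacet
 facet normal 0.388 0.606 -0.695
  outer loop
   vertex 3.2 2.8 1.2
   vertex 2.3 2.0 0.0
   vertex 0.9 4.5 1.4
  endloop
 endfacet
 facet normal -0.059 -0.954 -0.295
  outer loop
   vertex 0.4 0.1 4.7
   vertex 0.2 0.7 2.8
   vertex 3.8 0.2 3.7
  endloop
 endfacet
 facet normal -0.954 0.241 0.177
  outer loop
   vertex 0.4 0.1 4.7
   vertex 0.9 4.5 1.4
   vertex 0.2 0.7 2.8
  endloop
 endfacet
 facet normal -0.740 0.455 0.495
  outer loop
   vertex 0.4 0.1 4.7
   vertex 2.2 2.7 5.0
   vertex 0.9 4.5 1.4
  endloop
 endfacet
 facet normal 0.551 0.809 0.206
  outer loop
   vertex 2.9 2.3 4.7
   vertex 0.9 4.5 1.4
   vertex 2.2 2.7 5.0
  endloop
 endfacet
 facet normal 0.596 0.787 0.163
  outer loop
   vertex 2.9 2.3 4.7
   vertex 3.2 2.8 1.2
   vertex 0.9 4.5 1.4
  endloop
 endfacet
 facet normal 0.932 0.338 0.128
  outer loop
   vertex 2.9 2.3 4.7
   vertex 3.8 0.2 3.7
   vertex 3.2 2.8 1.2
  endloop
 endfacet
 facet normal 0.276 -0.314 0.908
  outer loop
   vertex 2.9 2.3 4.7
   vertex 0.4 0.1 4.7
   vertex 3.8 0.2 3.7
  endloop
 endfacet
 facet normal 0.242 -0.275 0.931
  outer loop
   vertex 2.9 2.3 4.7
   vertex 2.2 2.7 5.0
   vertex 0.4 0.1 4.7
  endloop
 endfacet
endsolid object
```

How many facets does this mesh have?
12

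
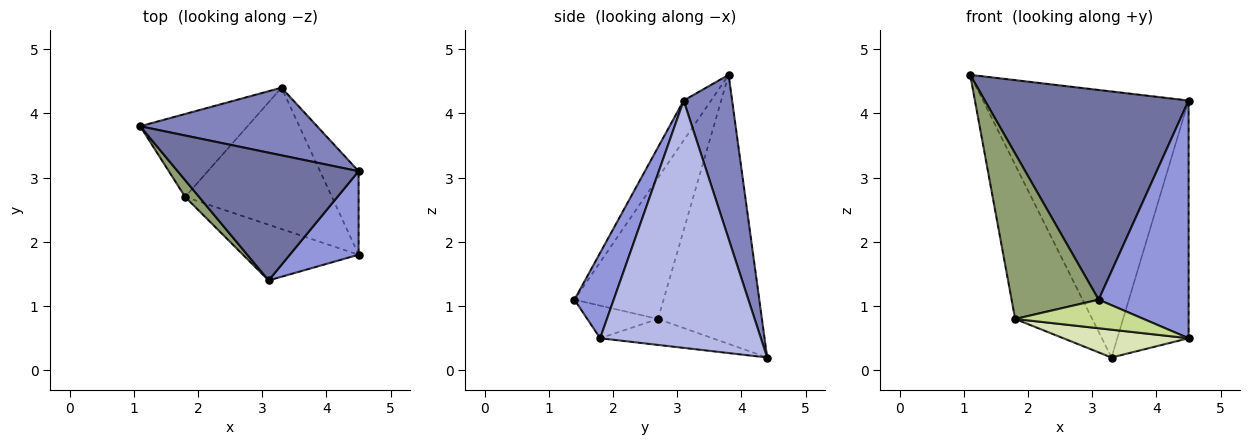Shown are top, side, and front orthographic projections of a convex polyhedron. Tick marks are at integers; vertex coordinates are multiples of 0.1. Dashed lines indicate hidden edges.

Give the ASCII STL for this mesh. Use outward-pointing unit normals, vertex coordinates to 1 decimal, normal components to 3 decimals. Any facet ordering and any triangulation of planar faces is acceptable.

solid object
 facet normal -0.114 -0.849 0.517
  outer loop
   vertex 3.1 1.4 1.1
   vertex 4.5 3.1 4.2
   vertex 1.1 3.8 4.6
  endloop
 endfacet
 facet normal 0.223 0.945 0.240
  outer loop
   vertex 3.3 4.4 0.2
   vertex 1.1 3.8 4.6
   vertex 4.5 3.1 4.2
  endloop
 endfacet
 facet normal 0.381 -0.872 0.307
  outer loop
   vertex 4.5 1.8 0.5
   vertex 4.5 3.1 4.2
   vertex 3.1 1.4 1.1
  endloop
 endfacet
 facet normal 0.905 0.401 -0.141
  outer loop
   vertex 4.5 1.8 0.5
   vertex 3.3 4.4 0.2
   vertex 4.5 3.1 4.2
  endloop
 endfacet
 facet normal -0.713 -0.697 0.070
  outer loop
   vertex 1.8 2.7 0.8
   vertex 3.1 1.4 1.1
   vertex 1.1 3.8 4.6
  endloop
 endfacet
 facet normal -0.765 0.567 -0.305
  outer loop
   vertex 1.8 2.7 0.8
   vertex 1.1 3.8 4.6
   vertex 3.3 4.4 0.2
  endloop
 endfacet
 facet normal -0.243 -0.443 -0.863
  outer loop
   vertex 1.8 2.7 0.8
   vertex 4.5 1.8 0.5
   vertex 3.1 1.4 1.1
  endloop
 endfacet
 facet normal -0.171 -0.190 -0.967
  outer loop
   vertex 1.8 2.7 0.8
   vertex 3.3 4.4 0.2
   vertex 4.5 1.8 0.5
  endloop
 endfacet
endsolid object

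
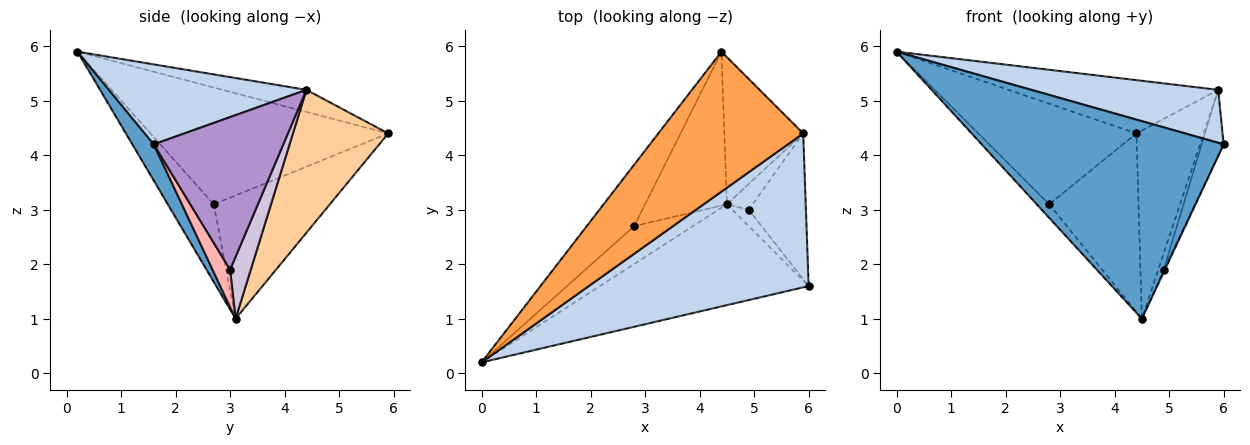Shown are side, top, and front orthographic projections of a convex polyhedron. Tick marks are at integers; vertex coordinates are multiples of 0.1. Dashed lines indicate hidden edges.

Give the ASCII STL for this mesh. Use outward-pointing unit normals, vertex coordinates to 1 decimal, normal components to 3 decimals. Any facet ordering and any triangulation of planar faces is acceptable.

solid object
 facet normal 0.079 -0.888 -0.453
  outer loop
   vertex 4.5 3.1 1.0
   vertex 6.0 1.6 4.2
   vertex 0.0 0.2 5.9
  endloop
 endfacet
 facet normal 0.325 -0.308 0.894
  outer loop
   vertex 5.9 4.4 5.2
   vertex 0.0 0.2 5.9
   vertex 6.0 1.6 4.2
  endloop
 endfacet
 facet normal -0.141 0.352 0.925
  outer loop
   vertex 5.9 4.4 5.2
   vertex 4.4 5.9 4.4
   vertex 0.0 0.2 5.9
  endloop
 endfacet
 facet normal 0.745 0.526 -0.411
  outer loop
   vertex 5.9 4.4 5.2
   vertex 4.5 3.1 1.0
   vertex 4.4 5.9 4.4
  endloop
 endfacet
 facet normal -0.789 0.525 -0.320
  outer loop
   vertex 2.8 2.7 3.1
   vertex 0.0 0.2 5.9
   vertex 4.4 5.9 4.4
  endloop
 endfacet
 facet normal -0.779 0.211 -0.590
  outer loop
   vertex 2.8 2.7 3.1
   vertex 4.5 3.1 1.0
   vertex 0.0 0.2 5.9
  endloop
 endfacet
 facet normal -0.702 0.540 -0.465
  outer loop
   vertex 2.8 2.7 3.1
   vertex 4.4 5.9 4.4
   vertex 4.5 3.1 1.0
  endloop
 endfacet
 facet normal 0.915 0.062 -0.400
  outer loop
   vertex 4.9 3.0 1.9
   vertex 6.0 1.6 4.2
   vertex 4.5 3.1 1.0
  endloop
 endfacet
 facet normal 0.925 0.157 -0.347
  outer loop
   vertex 4.9 3.0 1.9
   vertex 5.9 4.4 5.2
   vertex 6.0 1.6 4.2
  endloop
 endfacet
 facet normal 0.897 0.237 -0.372
  outer loop
   vertex 4.9 3.0 1.9
   vertex 4.5 3.1 1.0
   vertex 5.9 4.4 5.2
  endloop
 endfacet
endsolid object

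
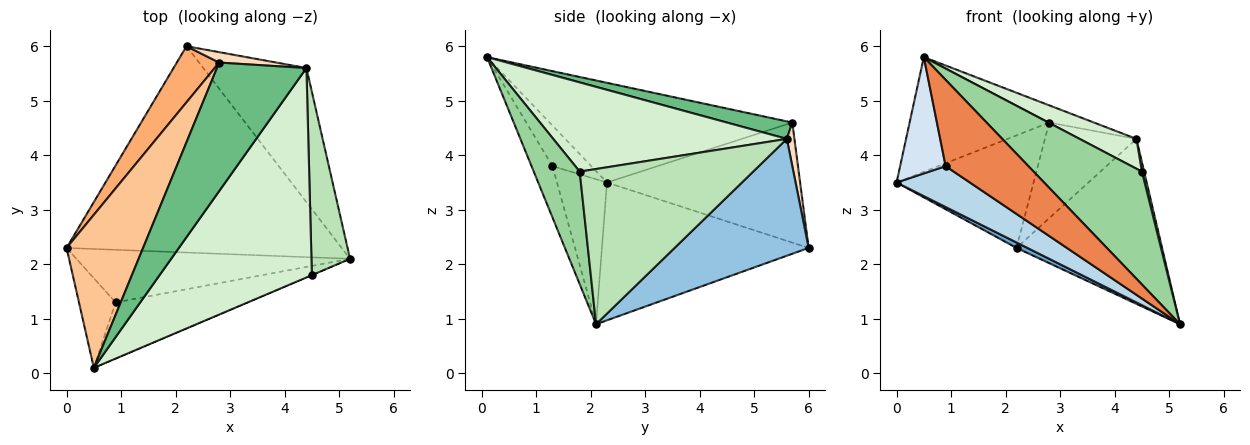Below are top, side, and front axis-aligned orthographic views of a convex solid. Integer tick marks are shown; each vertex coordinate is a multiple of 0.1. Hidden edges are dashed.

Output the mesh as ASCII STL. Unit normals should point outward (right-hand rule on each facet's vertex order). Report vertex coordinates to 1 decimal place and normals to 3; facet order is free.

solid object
 facet normal -0.448 -0.024 -0.894
  outer loop
   vertex 2.2 6.0 2.3
   vertex 5.2 2.1 0.9
   vertex 0.0 2.3 3.5
  endloop
 endfacet
 facet normal 0.581 0.631 -0.513
  outer loop
   vertex 4.4 5.6 4.3
   vertex 5.2 2.1 0.9
   vertex 2.2 6.0 2.3
  endloop
 endfacet
 facet normal -0.386 -0.566 -0.728
  outer loop
   vertex 0.9 1.3 3.8
   vertex 0.0 2.3 3.5
   vertex 5.2 2.1 0.9
  endloop
 endfacet
 facet normal -0.560 -0.656 -0.506
  outer loop
   vertex 0.9 1.3 3.8
   vertex 0.5 0.1 5.8
   vertex 0.0 2.3 3.5
  endloop
 endfacet
 facet normal -0.207 -0.820 -0.533
  outer loop
   vertex 0.9 1.3 3.8
   vertex 5.2 2.1 0.9
   vertex 0.5 0.1 5.8
  endloop
 endfacet
 facet normal -0.784 0.556 0.277
  outer loop
   vertex 2.8 5.7 4.6
   vertex 2.2 6.0 2.3
   vertex 0.0 2.3 3.5
  endloop
 endfacet
 facet normal -0.722 0.415 0.554
  outer loop
   vertex 2.8 5.7 4.6
   vertex 0.0 2.3 3.5
   vertex 0.5 0.1 5.8
  endloop
 endfacet
 facet normal 0.082 0.991 0.108
  outer loop
   vertex 2.8 5.7 4.6
   vertex 4.4 5.6 4.3
   vertex 2.2 6.0 2.3
  endloop
 endfacet
 facet normal 0.191 0.130 0.973
  outer loop
   vertex 2.8 5.7 4.6
   vertex 0.5 0.1 5.8
   vertex 4.4 5.6 4.3
  endloop
 endfacet
 facet normal 0.391 -0.921 -0.001
  outer loop
   vertex 4.5 1.8 3.7
   vertex 0.5 0.1 5.8
   vertex 5.2 2.1 0.9
  endloop
 endfacet
 facet normal 0.970 -0.013 0.241
  outer loop
   vertex 4.5 1.8 3.7
   vertex 5.2 2.1 0.9
   vertex 4.4 5.6 4.3
  endloop
 endfacet
 facet normal 0.502 -0.122 0.856
  outer loop
   vertex 4.5 1.8 3.7
   vertex 4.4 5.6 4.3
   vertex 0.5 0.1 5.8
  endloop
 endfacet
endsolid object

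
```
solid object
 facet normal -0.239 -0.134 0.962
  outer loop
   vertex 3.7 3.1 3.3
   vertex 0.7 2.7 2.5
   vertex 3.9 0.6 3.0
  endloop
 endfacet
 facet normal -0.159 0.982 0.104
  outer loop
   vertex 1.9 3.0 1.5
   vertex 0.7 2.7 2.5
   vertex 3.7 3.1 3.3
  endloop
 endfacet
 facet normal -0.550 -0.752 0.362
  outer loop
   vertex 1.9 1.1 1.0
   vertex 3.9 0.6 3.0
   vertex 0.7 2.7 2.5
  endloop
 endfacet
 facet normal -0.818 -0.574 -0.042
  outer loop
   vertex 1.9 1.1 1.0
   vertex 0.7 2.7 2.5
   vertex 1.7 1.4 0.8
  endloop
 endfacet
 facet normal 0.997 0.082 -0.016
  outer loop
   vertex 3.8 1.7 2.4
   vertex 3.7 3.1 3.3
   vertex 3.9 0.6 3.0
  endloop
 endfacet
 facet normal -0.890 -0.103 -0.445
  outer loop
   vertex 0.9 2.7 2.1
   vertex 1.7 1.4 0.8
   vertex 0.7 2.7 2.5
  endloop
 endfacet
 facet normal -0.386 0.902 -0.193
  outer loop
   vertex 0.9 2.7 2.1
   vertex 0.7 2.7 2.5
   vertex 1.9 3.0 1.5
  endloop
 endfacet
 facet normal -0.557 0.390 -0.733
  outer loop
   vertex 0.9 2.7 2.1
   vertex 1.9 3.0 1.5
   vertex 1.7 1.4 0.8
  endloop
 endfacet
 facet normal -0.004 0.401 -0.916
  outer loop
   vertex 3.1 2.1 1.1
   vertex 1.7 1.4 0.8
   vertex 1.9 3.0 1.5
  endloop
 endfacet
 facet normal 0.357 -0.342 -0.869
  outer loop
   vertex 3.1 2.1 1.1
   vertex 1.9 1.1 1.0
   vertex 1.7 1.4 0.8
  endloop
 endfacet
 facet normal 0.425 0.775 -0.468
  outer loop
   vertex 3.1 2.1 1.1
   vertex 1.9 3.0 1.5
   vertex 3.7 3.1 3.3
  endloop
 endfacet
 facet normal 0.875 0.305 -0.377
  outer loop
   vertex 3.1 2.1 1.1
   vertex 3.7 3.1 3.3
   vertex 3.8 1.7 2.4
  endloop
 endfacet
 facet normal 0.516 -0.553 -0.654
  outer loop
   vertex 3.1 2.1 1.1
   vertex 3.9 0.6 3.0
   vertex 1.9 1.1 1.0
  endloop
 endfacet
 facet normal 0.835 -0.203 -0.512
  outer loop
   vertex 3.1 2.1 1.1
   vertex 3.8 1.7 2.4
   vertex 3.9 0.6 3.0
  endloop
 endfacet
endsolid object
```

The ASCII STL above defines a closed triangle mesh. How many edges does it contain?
21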